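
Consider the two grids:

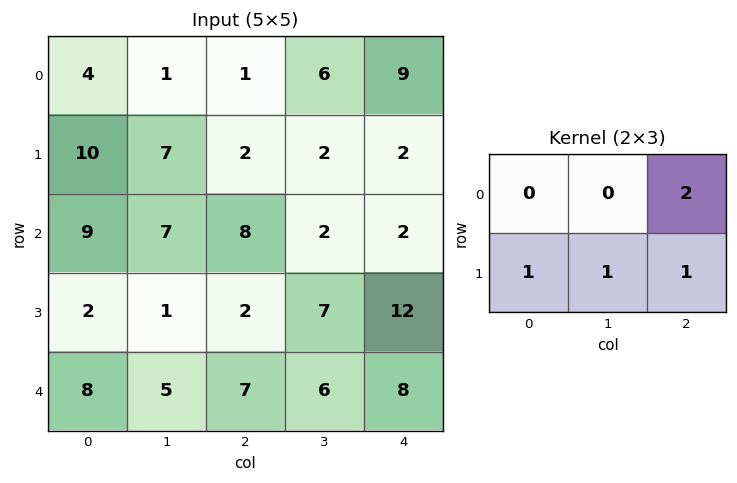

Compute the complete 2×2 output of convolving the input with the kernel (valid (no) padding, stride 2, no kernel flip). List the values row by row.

21 24
21 25

Output[0,0]: The receptive field on the input at this output position is [4 1 1 / 10 7 2]. Elementwise product with the kernel and sum: 1·2 + 10·1 + 7·1 + 2·1.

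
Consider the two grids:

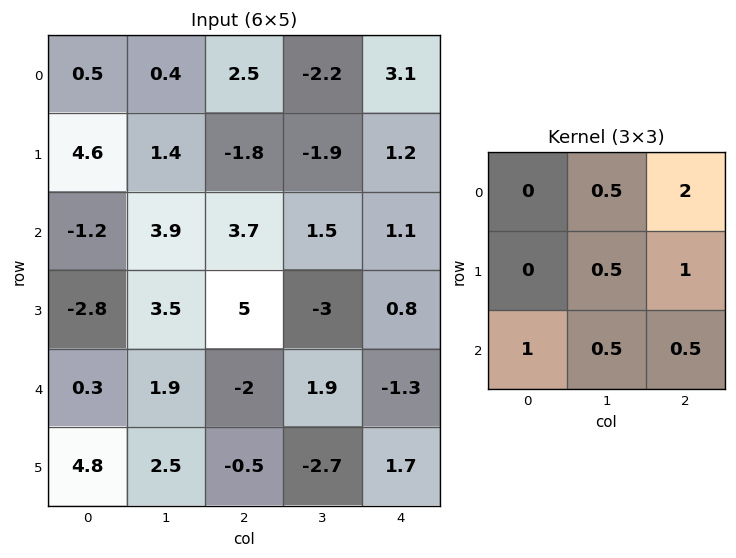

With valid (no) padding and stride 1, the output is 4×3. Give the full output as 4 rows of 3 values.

6.7 0.55 10.35
4.2 3.15 7.2
16.35 6.2 0.55
16.5 -1.7 -1.25

Output[0,0]: The receptive field on the input at this output position is [0.5 0.4 2.5 / 4.6 1.4 -1.8 / -1.2 3.9 3.7]. Elementwise product with the kernel and sum: 0.4·0.5 + 2.5·2 + 1.4·0.5 + -1.8·1 + -1.2·1 + 3.9·0.5 + 3.7·0.5.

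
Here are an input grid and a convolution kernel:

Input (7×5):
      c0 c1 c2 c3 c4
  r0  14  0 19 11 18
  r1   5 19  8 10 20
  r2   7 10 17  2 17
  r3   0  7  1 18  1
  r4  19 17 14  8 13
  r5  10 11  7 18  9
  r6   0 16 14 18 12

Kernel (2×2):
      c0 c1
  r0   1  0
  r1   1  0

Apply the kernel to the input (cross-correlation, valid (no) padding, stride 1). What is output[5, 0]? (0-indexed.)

The receptive field on the input at this output position is [10 11 / 0 16]. Elementwise product with the kernel and sum: 10·1 + 0·1.

10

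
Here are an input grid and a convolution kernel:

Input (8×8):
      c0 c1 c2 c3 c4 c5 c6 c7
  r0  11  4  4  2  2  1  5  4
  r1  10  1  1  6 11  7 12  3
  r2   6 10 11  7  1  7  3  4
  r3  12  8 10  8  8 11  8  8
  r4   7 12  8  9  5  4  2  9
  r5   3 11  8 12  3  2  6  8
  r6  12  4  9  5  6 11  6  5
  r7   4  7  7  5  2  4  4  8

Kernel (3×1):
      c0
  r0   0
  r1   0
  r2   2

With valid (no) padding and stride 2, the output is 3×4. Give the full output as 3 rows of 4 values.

12 22 2 6
14 16 10 4
24 18 12 12

Output[0,0]: The receptive field on the input at this output position is [11 / 10 / 6]. Elementwise product with the kernel and sum: 6·2.
Output[0,1]: The receptive field on the input at this output position is [4 / 1 / 11]. Elementwise product with the kernel and sum: 11·2.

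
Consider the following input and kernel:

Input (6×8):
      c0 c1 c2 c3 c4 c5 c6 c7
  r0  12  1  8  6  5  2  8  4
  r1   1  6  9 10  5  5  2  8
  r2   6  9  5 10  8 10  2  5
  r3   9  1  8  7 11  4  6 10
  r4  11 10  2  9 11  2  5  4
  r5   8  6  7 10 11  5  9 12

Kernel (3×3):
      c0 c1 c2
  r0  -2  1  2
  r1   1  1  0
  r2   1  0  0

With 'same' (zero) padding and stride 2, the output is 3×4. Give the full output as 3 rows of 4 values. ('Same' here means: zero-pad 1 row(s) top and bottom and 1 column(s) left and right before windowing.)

Output[0,0]: The receptive field on the zero-padded input at this output position is [0 0 0 / 0 12 1 / 0 1 6]. Elementwise product with the kernel and sum: 0·-2 + 0·1 + 0·2 + 0·1 + 12·1 + 0·1.

12 15 21 15
19 32 20 24
22 38 35 30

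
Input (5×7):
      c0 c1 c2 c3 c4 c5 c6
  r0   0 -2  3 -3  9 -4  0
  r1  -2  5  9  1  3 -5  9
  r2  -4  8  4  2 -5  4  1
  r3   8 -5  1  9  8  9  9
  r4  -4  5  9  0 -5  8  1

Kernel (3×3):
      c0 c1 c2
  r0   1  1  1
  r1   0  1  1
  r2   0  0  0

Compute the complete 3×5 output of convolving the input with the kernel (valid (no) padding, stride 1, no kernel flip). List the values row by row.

Output[0,0]: The receptive field on the input at this output position is [0 -2 3 / -2 5 9 / -4 8 4]. Elementwise product with the kernel and sum: 0·1 + -2·1 + 3·1 + 5·1 + 9·1.

15 8 13 0 9
24 21 10 -2 12
4 24 18 18 18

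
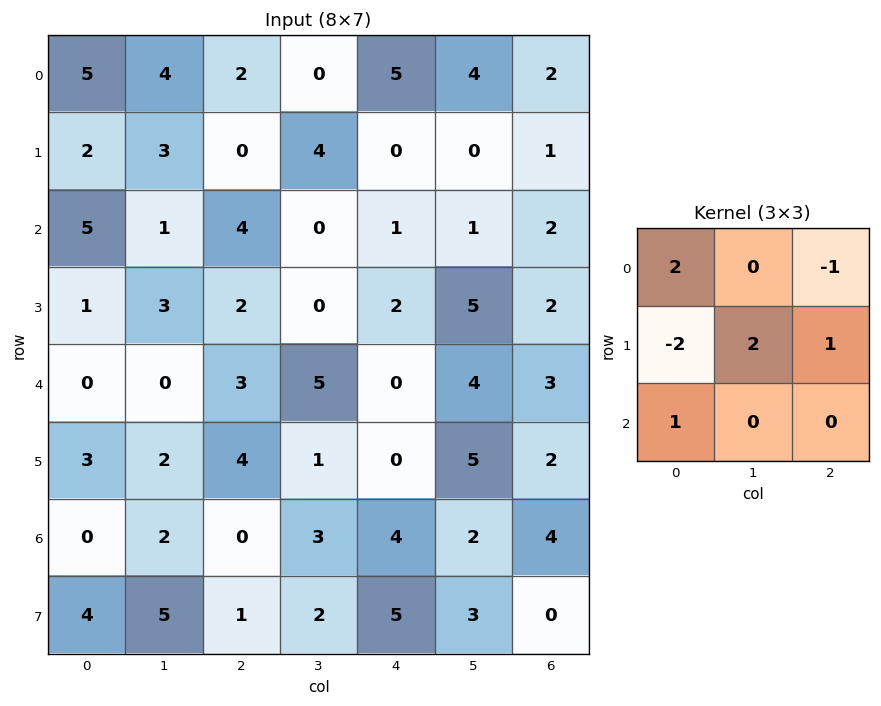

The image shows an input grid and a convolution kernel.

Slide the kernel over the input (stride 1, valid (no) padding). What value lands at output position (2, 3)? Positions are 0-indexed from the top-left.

The receptive field on the input at this output position is [0 1 1 / 0 2 5 / 5 0 4]. Elementwise product with the kernel and sum: 0·2 + 1·-1 + 0·-2 + 2·2 + 5·1 + 5·1.

13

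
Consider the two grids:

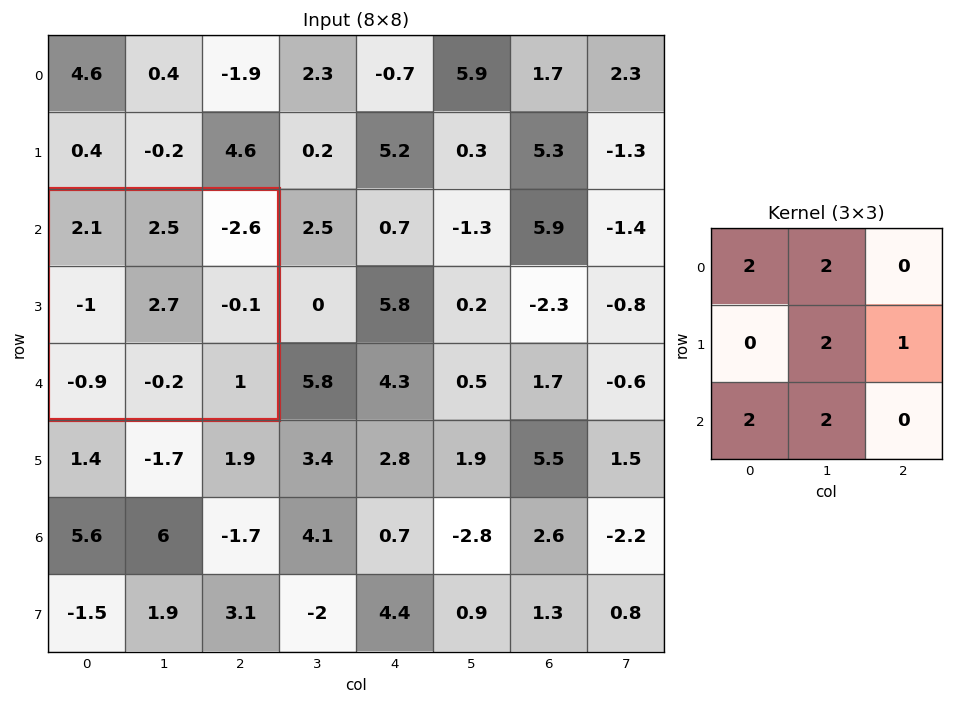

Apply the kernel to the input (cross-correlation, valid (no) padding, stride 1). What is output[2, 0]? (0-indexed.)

The receptive field on the input at this output position is [2.1 2.5 -2.6 / -1 2.7 -0.1 / -0.9 -0.2 1]. Elementwise product with the kernel and sum: 2.1·2 + 2.5·2 + 2.7·2 + -0.1·1 + -0.9·2 + -0.2·2.

12.3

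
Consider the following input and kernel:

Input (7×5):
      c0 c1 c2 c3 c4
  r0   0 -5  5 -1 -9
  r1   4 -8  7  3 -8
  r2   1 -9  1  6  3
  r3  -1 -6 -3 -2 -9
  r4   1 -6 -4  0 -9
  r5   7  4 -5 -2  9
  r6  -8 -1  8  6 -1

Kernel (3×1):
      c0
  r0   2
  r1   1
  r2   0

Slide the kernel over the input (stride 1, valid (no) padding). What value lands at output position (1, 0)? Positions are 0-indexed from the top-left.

9

The receptive field on the input at this output position is [4 / 1 / -1]. Elementwise product with the kernel and sum: 4·2 + 1·1.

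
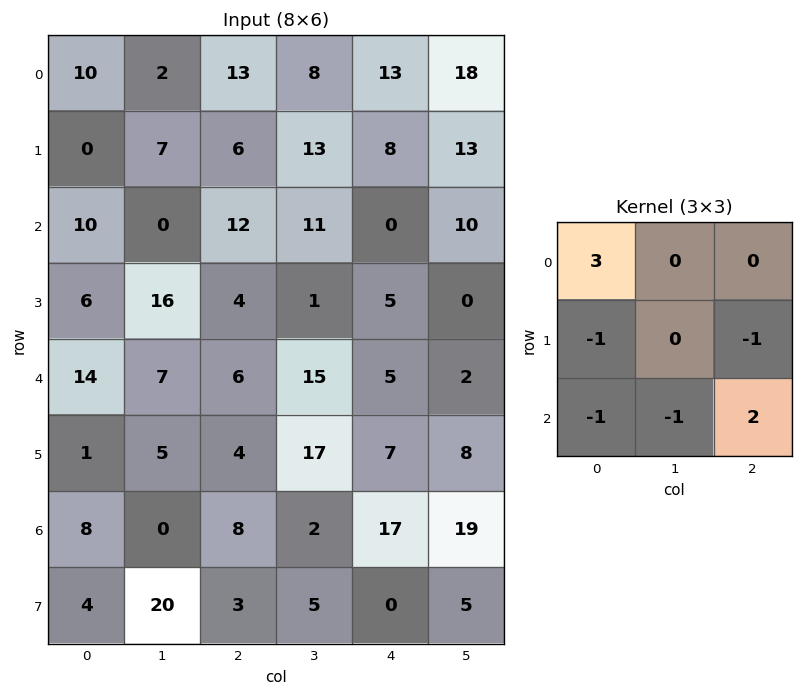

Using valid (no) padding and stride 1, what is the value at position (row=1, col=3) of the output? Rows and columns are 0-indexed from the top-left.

The receptive field on the input at this output position is [13 8 13 / 11 0 10 / 1 5 0]. Elementwise product with the kernel and sum: 13·3 + 11·-1 + 10·-1 + 1·-1 + 5·-1 + 0·2.

12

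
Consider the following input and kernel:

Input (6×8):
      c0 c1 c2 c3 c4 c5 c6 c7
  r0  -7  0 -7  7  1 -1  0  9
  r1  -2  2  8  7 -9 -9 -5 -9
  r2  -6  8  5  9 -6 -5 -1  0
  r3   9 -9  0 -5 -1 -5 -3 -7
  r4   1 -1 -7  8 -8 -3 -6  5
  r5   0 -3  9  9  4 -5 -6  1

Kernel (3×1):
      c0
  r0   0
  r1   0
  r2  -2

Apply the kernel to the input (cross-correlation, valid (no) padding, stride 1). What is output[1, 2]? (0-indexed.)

0

The receptive field on the input at this output position is [8 / 5 / 0]. Elementwise product with the kernel and sum: 0·-2.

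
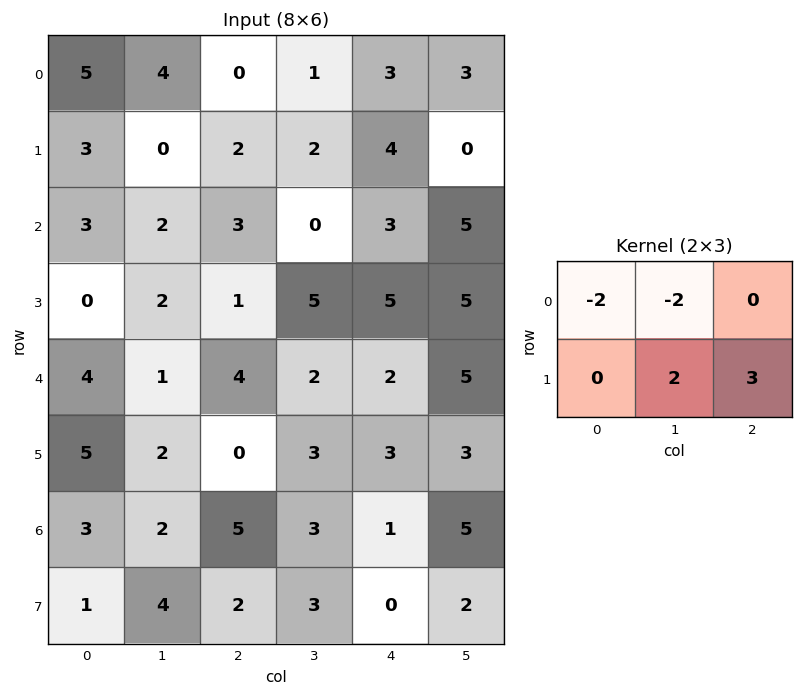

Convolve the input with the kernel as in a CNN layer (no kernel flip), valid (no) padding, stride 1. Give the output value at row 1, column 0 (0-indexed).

7

The receptive field on the input at this output position is [3 0 2 / 3 2 3]. Elementwise product with the kernel and sum: 3·-2 + 0·-2 + 2·2 + 3·3.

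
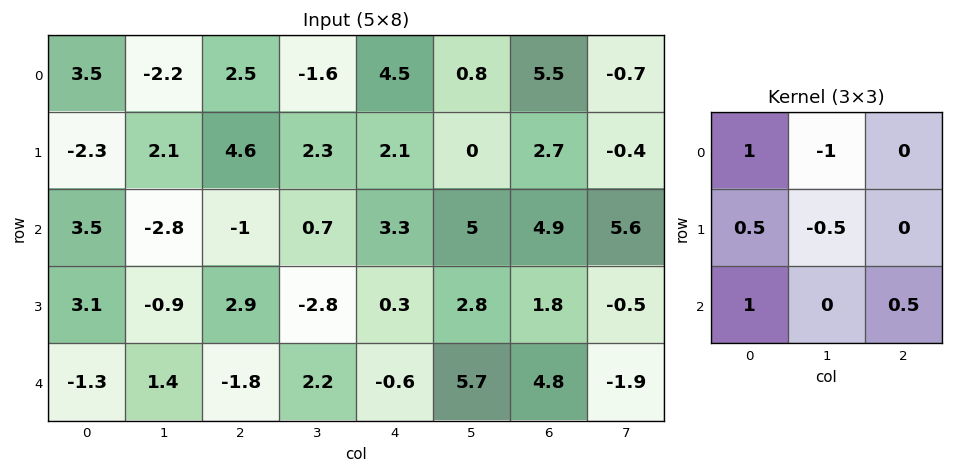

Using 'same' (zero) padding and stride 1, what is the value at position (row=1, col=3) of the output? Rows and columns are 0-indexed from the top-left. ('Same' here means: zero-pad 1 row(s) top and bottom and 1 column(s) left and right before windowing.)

5.9

The receptive field on the zero-padded input at this output position is [2.5 -1.6 4.5 / 4.6 2.3 2.1 / -1 0.7 3.3]. Elementwise product with the kernel and sum: 2.5·1 + -1.6·-1 + 4.6·0.5 + 2.3·-0.5 + -1·1 + 3.3·0.5.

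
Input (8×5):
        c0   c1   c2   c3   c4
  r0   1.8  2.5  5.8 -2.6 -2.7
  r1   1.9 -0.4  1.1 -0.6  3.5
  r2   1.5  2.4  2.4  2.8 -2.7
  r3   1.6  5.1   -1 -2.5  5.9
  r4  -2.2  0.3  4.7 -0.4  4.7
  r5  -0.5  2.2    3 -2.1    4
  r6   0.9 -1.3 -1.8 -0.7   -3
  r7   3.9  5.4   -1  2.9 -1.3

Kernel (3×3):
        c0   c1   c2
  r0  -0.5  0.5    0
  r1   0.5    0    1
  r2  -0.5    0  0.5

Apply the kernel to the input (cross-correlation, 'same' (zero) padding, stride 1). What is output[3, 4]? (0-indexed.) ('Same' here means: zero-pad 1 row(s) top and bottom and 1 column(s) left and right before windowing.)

-3.8

The receptive field on the zero-padded input at this output position is [2.8 -2.7 0 / -2.5 5.9 0 / -0.4 4.7 0]. Elementwise product with the kernel and sum: 2.8·-0.5 + -2.7·0.5 + -2.5·0.5 + 0·1 + -0.4·-0.5 + 0·0.5.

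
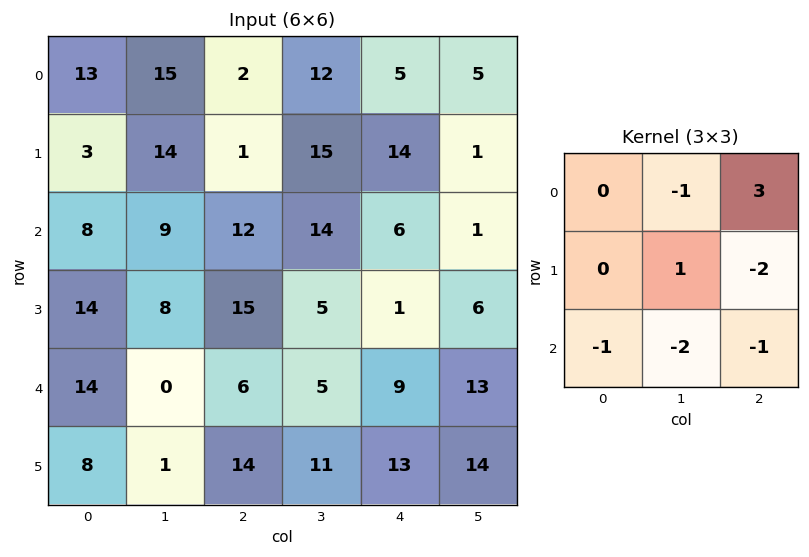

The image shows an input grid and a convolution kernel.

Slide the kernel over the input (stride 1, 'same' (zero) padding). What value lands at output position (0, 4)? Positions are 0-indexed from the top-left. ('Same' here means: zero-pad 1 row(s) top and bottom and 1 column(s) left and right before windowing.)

-49

The receptive field on the zero-padded input at this output position is [0 0 0 / 12 5 5 / 15 14 1]. Elementwise product with the kernel and sum: 0·-1 + 0·3 + 5·1 + 5·-2 + 15·-1 + 14·-2 + 1·-1.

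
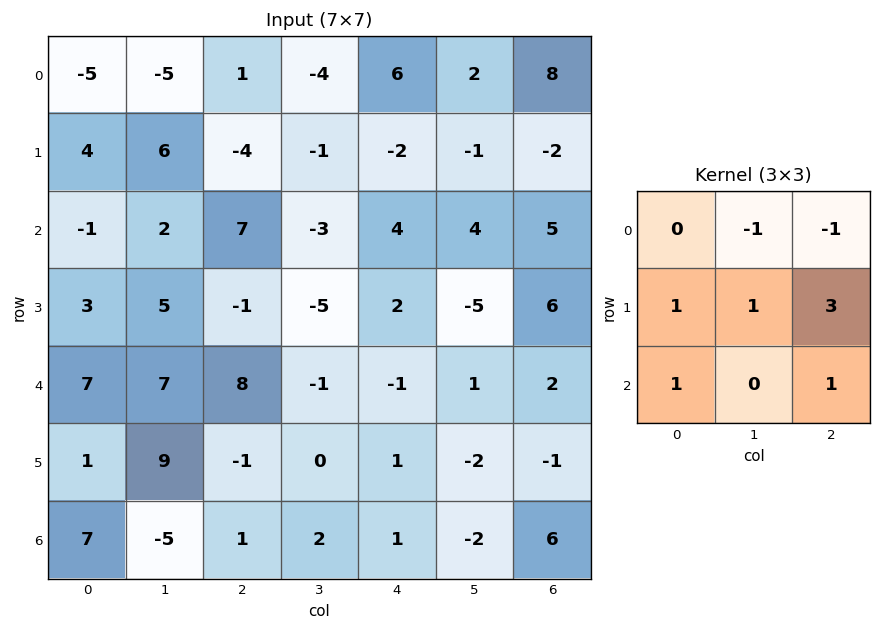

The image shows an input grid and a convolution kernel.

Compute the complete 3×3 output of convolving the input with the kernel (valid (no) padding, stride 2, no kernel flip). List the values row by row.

Output[0,0]: The receptive field on the input at this output position is [-5 -5 1 / 4 6 -4 / -1 2 7]. Elementwise product with the kernel and sum: -5·-1 + 1·-1 + 4·1 + 6·1 + -4·3 + -1·1 + 7·1.
Output[0,1]: The receptive field on the input at this output position is [1 -4 6 / -4 -1 -2 / 7 -3 4]. Elementwise product with the kernel and sum: -4·-1 + 6·-1 + -4·1 + -1·1 + -2·3 + 7·1 + 4·1.

8 -2 -10
11 6 7
0 6 0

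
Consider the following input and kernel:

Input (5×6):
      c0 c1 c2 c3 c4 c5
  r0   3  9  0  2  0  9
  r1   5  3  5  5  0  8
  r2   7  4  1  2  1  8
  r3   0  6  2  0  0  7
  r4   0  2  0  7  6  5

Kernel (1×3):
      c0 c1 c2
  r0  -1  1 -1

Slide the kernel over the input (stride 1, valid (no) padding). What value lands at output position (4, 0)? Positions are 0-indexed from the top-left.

2

The receptive field on the input at this output position is [0 2 0]. Elementwise product with the kernel and sum: 0·-1 + 2·1 + 0·-1.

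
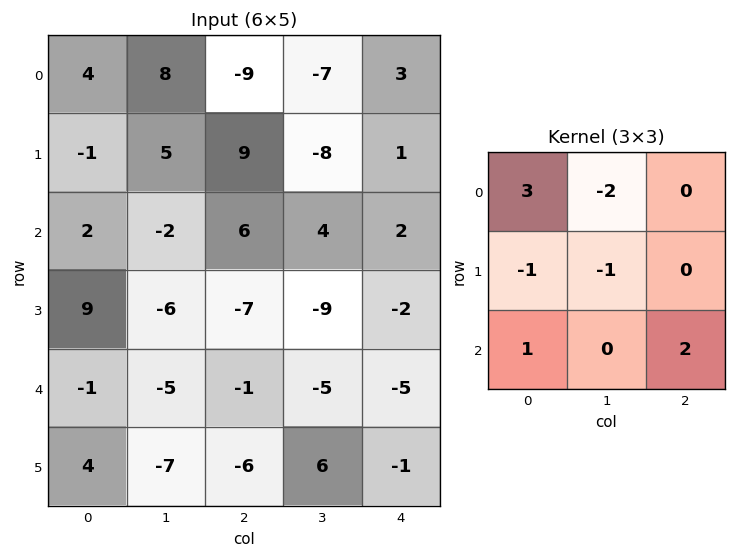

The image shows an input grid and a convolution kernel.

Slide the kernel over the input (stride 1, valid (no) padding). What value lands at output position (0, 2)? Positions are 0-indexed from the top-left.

The receptive field on the input at this output position is [-9 -7 3 / 9 -8 1 / 6 4 2]. Elementwise product with the kernel and sum: -9·3 + -7·-2 + 9·-1 + -8·-1 + 6·1 + 2·2.

-4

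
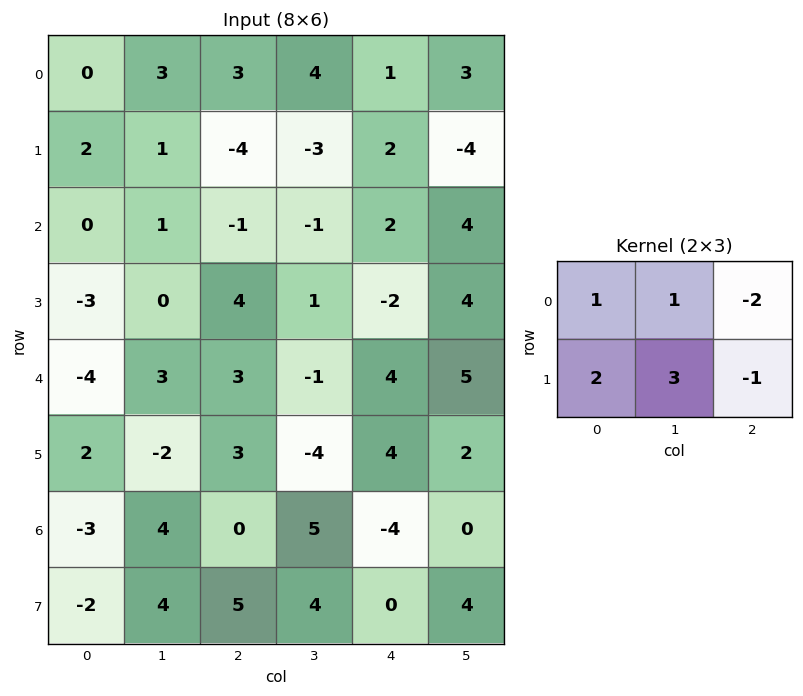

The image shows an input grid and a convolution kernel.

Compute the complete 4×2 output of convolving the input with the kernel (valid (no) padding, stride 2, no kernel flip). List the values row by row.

Output[0,0]: The receptive field on the input at this output position is [0 3 3 / 2 1 -4]. Elementwise product with the kernel and sum: 0·1 + 3·1 + 3·-2 + 2·2 + 1·3 + -4·-1.
Output[0,1]: The receptive field on the input at this output position is [3 4 1 / -4 -3 2]. Elementwise product with the kernel and sum: 3·1 + 4·1 + 1·-2 + -4·2 + -3·3 + 2·-1.

8 -14
-7 7
-12 -16
4 35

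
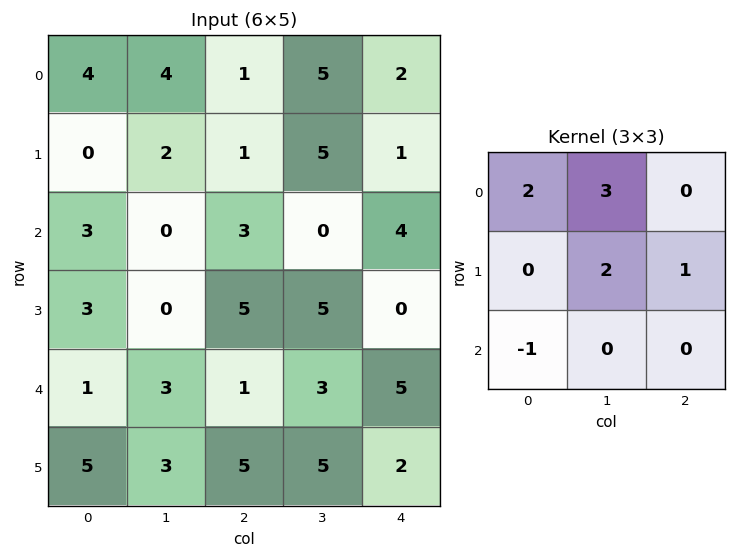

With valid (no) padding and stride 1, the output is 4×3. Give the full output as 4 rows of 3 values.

22 18 25
6 13 16
10 21 15
8 17 31

Output[0,0]: The receptive field on the input at this output position is [4 4 1 / 0 2 1 / 3 0 3]. Elementwise product with the kernel and sum: 4·2 + 4·3 + 2·2 + 1·1 + 3·-1.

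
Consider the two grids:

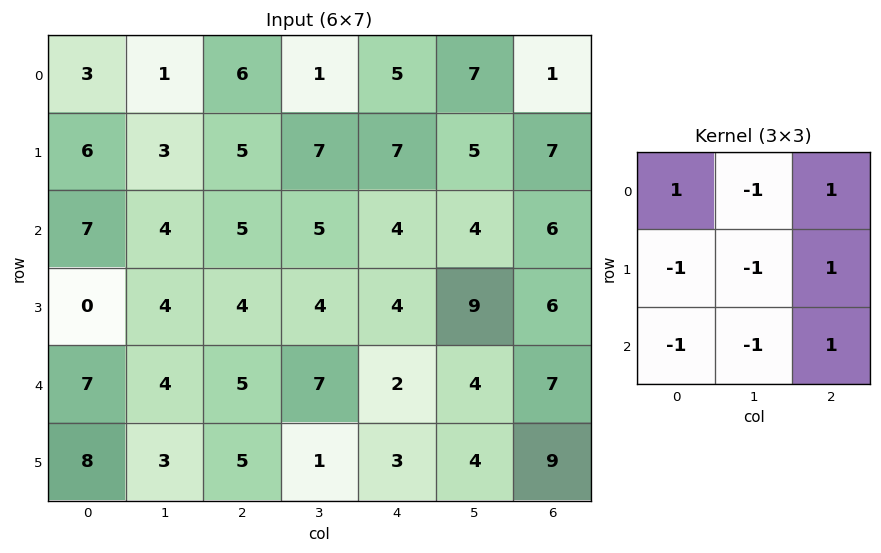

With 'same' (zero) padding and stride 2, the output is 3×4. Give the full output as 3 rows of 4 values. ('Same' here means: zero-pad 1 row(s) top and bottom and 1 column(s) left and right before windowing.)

-5 -7 -8 -20
-2 -3 1 -27
-4 -5 4 -21

Output[0,0]: The receptive field on the zero-padded input at this output position is [0 0 0 / 0 3 1 / 0 6 3]. Elementwise product with the kernel and sum: 0·1 + 0·-1 + 0·1 + 0·-1 + 3·-1 + 1·1 + 0·-1 + 6·-1 + 3·1.
Output[0,1]: The receptive field on the zero-padded input at this output position is [0 0 0 / 1 6 1 / 3 5 7]. Elementwise product with the kernel and sum: 0·1 + 0·-1 + 0·1 + 1·-1 + 6·-1 + 1·1 + 3·-1 + 5·-1 + 7·1.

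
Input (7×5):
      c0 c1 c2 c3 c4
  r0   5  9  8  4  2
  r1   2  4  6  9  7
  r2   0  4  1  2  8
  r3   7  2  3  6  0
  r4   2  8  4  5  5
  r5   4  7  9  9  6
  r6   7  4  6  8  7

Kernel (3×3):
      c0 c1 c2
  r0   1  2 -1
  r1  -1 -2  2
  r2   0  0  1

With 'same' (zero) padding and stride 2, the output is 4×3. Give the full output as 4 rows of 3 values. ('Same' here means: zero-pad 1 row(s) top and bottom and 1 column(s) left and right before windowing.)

Output[0,0]: The receptive field on the zero-padded input at this output position is [0 0 0 / 0 5 9 / 0 2 4]. Elementwise product with the kernel and sum: 0·1 + 0·2 + 0·-1 + 0·-1 + 5·-2 + 9·2 + 4·1.

12 -8 -8
10 11 5
31 5 -9
-5 16 -1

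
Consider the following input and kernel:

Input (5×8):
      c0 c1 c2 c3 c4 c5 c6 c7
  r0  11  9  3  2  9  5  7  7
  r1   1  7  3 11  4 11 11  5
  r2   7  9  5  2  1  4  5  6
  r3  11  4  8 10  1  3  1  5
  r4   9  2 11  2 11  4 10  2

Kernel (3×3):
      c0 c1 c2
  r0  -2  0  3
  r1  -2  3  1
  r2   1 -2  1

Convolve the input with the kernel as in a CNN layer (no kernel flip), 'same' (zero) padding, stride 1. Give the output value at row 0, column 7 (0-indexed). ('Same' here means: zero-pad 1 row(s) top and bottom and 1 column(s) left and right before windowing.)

The receptive field on the zero-padded input at this output position is [0 0 0 / 7 7 0 / 11 5 0]. Elementwise product with the kernel and sum: 0·-2 + 0·3 + 7·-2 + 7·3 + 0·1 + 11·1 + 5·-2 + 0·1.

8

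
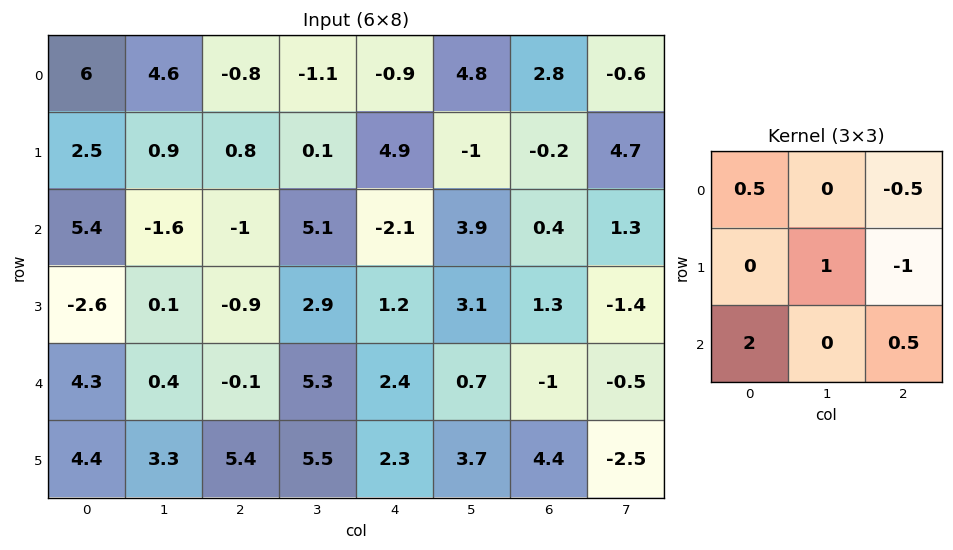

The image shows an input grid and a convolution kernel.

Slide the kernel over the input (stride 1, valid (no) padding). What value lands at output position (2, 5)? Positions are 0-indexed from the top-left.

The receptive field on the input at this output position is [3.9 0.4 1.3 / 3.1 1.3 -1.4 / 0.7 -1 -0.5]. Elementwise product with the kernel and sum: 3.9·0.5 + 1.3·-0.5 + 1.3·1 + -1.4·-1 + 0.7·2 + -0.5·0.5.

5.15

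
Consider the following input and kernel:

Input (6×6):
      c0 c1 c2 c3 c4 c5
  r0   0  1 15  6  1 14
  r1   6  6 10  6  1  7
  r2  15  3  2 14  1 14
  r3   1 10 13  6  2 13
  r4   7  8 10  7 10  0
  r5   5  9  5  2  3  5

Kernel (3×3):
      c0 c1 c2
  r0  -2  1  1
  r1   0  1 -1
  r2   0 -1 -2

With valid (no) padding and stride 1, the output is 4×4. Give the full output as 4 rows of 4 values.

Output[0,0]: The receptive field on the input at this output position is [0 1 15 / 6 6 10 / 15 3 2]. Elementwise product with the kernel and sum: 0·-2 + 1·1 + 15·1 + 6·1 + 10·-1 + 3·-1 + 2·-2.
Output[0,1]: The receptive field on the input at this output position is [1 15 6 / 6 10 6 / 3 2 14]. Elementwise product with the kernel and sum: 1·-2 + 15·1 + 6·1 + 10·1 + 6·-1 + 2·-1 + 14·-2.

5 -7 -34 -32
-31 -33 -10 -45
-56 -7 -12 -34
0 -7 -29 0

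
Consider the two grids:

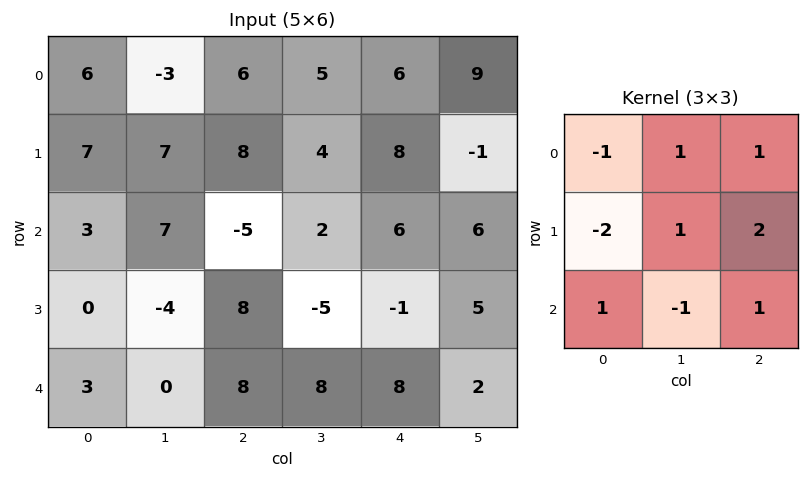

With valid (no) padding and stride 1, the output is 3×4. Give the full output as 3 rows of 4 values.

-3 30 8 10
11 -27 40 18
22 -4 -2 31

Output[0,0]: The receptive field on the input at this output position is [6 -3 6 / 7 7 8 / 3 7 -5]. Elementwise product with the kernel and sum: 6·-1 + -3·1 + 6·1 + 7·-2 + 7·1 + 8·2 + 3·1 + 7·-1 + -5·1.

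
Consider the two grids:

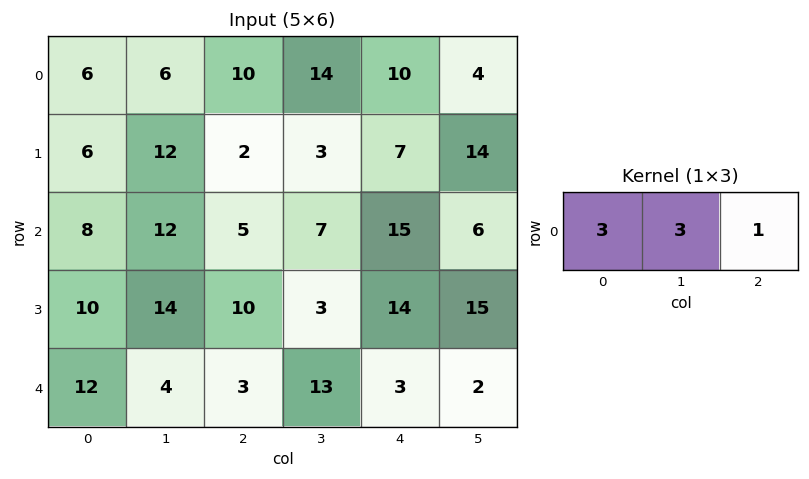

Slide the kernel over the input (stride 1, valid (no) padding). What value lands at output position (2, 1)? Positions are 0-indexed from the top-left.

58

The receptive field on the input at this output position is [12 5 7]. Elementwise product with the kernel and sum: 12·3 + 5·3 + 7·1.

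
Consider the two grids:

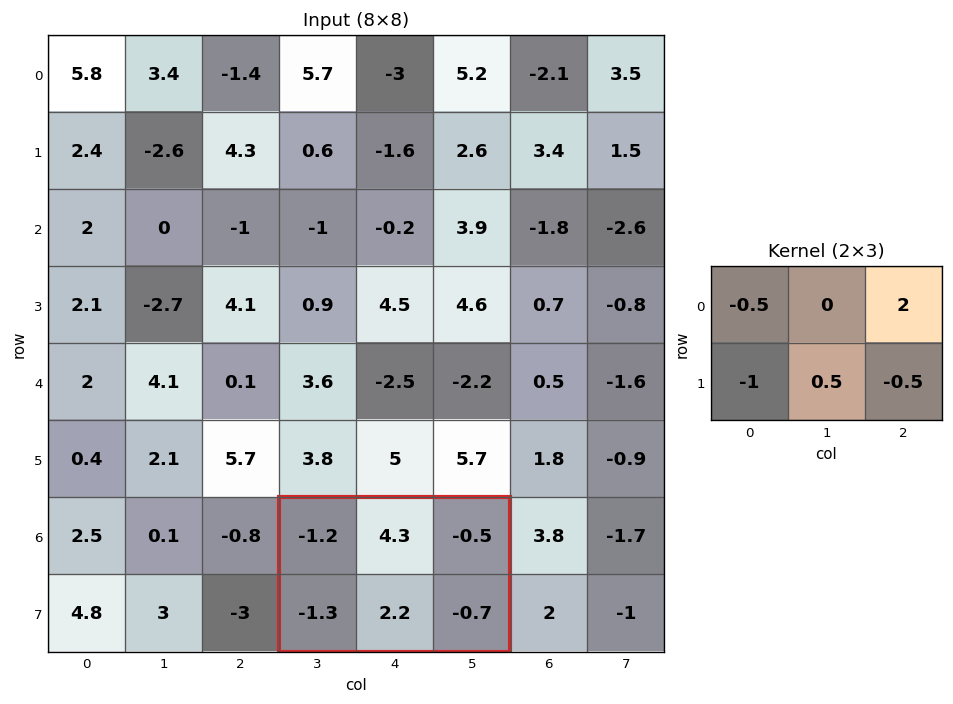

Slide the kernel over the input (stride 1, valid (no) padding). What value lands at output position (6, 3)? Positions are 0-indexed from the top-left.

The receptive field on the input at this output position is [-1.2 4.3 -0.5 / -1.3 2.2 -0.7]. Elementwise product with the kernel and sum: -1.2·-0.5 + -0.5·2 + -1.3·-1 + 2.2·0.5 + -0.7·-0.5.

2.35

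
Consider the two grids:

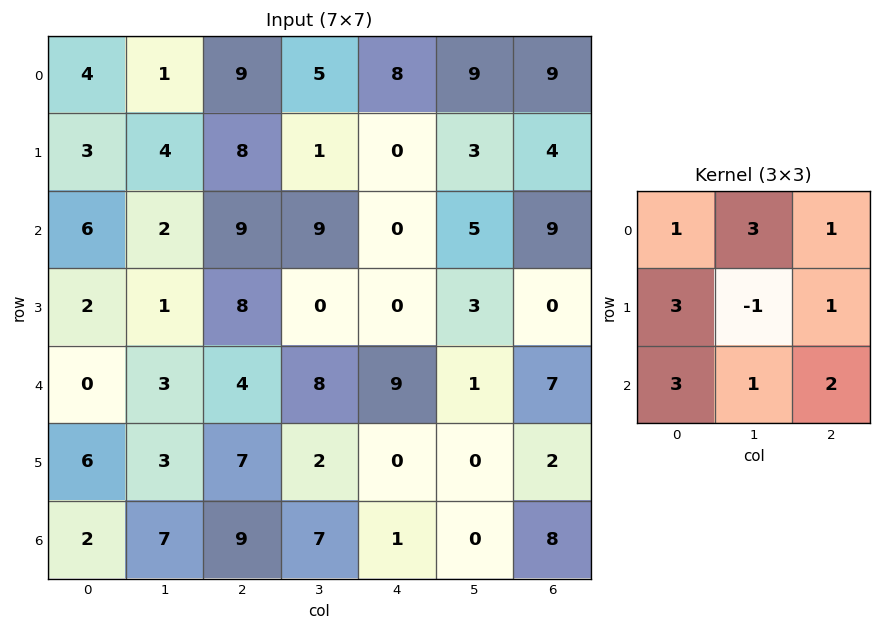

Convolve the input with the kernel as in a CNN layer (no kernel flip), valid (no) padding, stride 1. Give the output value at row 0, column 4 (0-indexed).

68

The receptive field on the input at this output position is [8 9 9 / 0 3 4 / 0 5 9]. Elementwise product with the kernel and sum: 8·1 + 9·3 + 9·1 + 0·3 + 3·-1 + 4·1 + 0·3 + 5·1 + 9·2.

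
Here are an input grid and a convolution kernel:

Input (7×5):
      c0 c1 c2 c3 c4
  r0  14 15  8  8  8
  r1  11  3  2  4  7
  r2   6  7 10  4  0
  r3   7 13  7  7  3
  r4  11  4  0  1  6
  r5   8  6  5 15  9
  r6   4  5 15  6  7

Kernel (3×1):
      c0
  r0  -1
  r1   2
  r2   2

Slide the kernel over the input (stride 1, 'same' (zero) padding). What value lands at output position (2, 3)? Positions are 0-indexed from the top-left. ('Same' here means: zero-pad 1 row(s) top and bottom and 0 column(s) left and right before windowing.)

The receptive field on the zero-padded input at this output position is [4 / 4 / 7]. Elementwise product with the kernel and sum: 4·-1 + 4·2 + 7·2.

18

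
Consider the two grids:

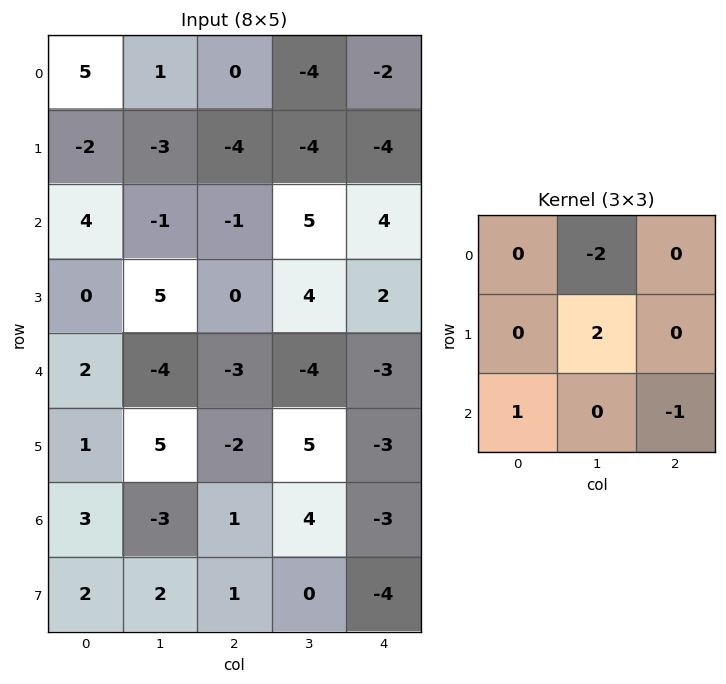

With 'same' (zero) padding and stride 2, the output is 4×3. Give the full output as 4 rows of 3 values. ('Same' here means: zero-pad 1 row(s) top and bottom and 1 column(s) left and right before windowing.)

13 1 -8
7 7 20
-1 -6 -5
2 8 0

Output[0,0]: The receptive field on the zero-padded input at this output position is [0 0 0 / 0 5 1 / 0 -2 -3]. Elementwise product with the kernel and sum: 0·-2 + 5·2 + 0·1 + -3·-1.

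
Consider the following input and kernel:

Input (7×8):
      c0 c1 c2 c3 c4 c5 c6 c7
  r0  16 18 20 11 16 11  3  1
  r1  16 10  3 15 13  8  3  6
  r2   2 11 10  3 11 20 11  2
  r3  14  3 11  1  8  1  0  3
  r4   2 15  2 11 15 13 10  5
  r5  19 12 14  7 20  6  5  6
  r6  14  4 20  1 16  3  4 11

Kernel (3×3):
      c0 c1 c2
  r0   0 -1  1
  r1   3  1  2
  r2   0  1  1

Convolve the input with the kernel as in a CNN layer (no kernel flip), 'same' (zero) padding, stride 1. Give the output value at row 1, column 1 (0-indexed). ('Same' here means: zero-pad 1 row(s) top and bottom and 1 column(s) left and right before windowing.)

87

The receptive field on the zero-padded input at this output position is [16 18 20 / 16 10 3 / 2 11 10]. Elementwise product with the kernel and sum: 18·-1 + 20·1 + 16·3 + 10·1 + 3·2 + 11·1 + 10·1.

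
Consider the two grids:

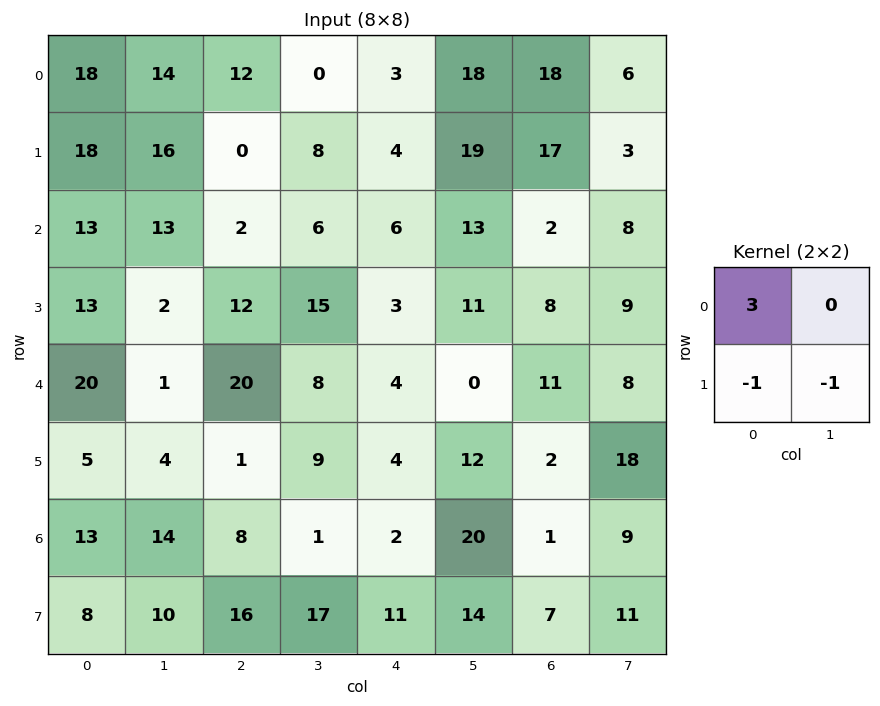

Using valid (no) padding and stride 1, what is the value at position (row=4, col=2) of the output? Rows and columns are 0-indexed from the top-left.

The receptive field on the input at this output position is [20 8 / 1 9]. Elementwise product with the kernel and sum: 20·3 + 1·-1 + 9·-1.

50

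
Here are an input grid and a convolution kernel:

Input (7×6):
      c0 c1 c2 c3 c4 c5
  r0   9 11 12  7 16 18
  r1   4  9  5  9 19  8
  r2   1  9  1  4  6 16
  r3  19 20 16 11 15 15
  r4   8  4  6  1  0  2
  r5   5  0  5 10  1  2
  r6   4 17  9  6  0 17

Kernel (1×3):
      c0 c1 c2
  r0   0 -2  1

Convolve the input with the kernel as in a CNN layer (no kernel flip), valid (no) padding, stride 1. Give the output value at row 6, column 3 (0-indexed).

17

The receptive field on the input at this output position is [6 0 17]. Elementwise product with the kernel and sum: 0·-2 + 17·1.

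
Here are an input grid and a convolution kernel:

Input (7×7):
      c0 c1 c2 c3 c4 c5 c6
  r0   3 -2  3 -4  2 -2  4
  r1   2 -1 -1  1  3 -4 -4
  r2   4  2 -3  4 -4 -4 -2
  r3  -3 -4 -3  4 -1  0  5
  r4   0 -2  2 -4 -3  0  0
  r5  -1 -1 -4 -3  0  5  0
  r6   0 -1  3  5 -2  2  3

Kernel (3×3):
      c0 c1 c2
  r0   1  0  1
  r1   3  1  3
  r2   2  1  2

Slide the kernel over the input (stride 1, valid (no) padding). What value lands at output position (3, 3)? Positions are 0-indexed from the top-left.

-7

The receptive field on the input at this output position is [4 -1 0 / -4 -3 0 / -3 0 5]. Elementwise product with the kernel and sum: 4·1 + 0·1 + -4·3 + -3·1 + 0·3 + -3·2 + 0·1 + 5·2.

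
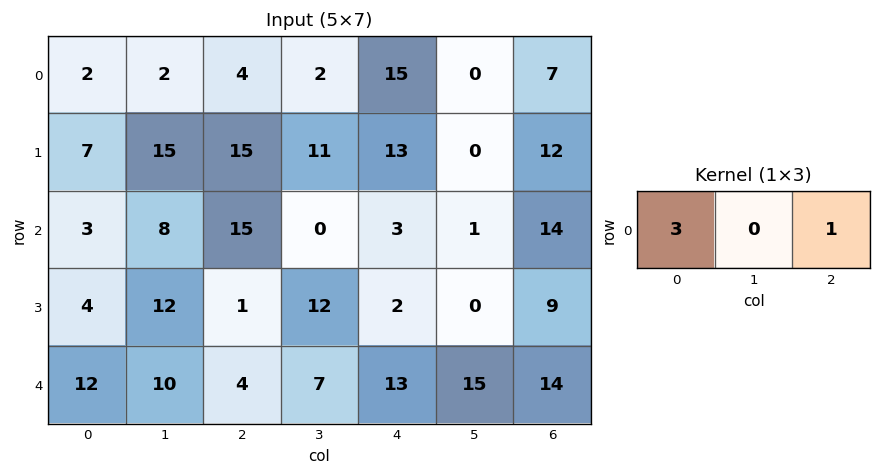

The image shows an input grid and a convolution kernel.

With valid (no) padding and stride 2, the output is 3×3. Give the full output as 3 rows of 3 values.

Output[0,0]: The receptive field on the input at this output position is [2 2 4]. Elementwise product with the kernel and sum: 2·3 + 4·1.

10 27 52
24 48 23
40 25 53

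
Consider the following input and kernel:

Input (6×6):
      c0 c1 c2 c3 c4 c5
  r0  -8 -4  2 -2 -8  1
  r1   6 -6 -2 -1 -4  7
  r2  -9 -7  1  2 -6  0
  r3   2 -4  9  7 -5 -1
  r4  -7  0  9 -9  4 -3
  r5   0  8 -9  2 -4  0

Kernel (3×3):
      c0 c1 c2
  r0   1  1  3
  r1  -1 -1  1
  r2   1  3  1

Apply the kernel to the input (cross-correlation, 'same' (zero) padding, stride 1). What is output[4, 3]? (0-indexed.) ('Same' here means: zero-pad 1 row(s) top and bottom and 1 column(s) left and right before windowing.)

-2

The receptive field on the zero-padded input at this output position is [9 7 -5 / 9 -9 4 / -9 2 -4]. Elementwise product with the kernel and sum: 9·1 + 7·1 + -5·3 + 9·-1 + -9·-1 + 4·1 + -9·1 + 2·3 + -4·1.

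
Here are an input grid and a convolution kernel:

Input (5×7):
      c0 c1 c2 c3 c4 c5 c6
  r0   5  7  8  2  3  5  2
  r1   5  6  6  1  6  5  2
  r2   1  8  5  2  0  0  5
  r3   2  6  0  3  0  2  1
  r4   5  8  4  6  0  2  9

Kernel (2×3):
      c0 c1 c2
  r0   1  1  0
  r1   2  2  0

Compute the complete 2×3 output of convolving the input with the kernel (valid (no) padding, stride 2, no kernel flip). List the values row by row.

34 24 30
25 13 4

Output[0,0]: The receptive field on the input at this output position is [5 7 8 / 5 6 6]. Elementwise product with the kernel and sum: 5·1 + 7·1 + 5·2 + 6·2.
Output[0,1]: The receptive field on the input at this output position is [8 2 3 / 6 1 6]. Elementwise product with the kernel and sum: 8·1 + 2·1 + 6·2 + 1·2.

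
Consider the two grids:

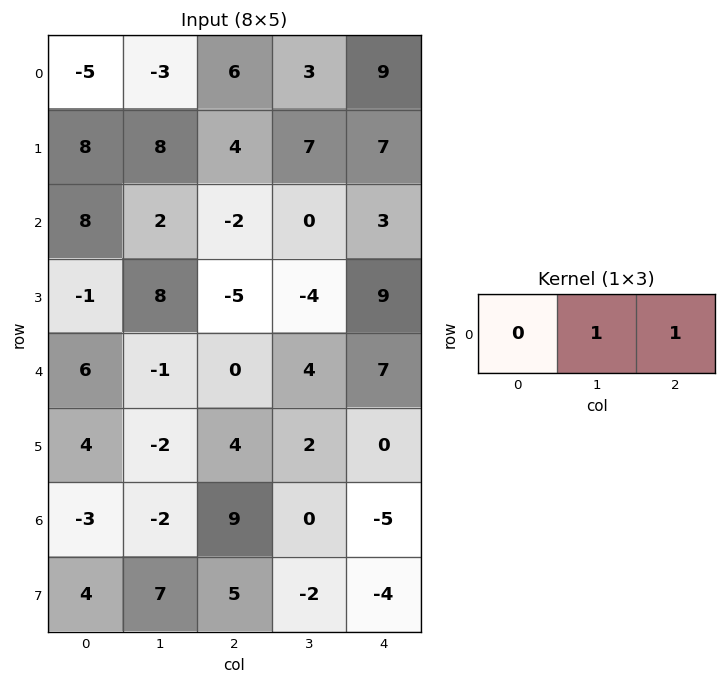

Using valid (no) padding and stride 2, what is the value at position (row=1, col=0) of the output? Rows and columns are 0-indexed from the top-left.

The receptive field on the input at this output position is [8 2 -2]. Elementwise product with the kernel and sum: 2·1 + -2·1.

0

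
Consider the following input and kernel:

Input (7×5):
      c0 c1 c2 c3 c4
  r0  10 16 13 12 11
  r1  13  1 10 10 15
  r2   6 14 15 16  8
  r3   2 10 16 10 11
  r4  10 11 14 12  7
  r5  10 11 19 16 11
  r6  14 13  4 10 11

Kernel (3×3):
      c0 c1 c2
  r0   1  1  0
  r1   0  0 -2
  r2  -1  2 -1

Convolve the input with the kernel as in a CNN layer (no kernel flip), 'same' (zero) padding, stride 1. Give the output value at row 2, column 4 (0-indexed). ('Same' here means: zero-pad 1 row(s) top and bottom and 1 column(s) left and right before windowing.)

37

The receptive field on the zero-padded input at this output position is [10 15 0 / 16 8 0 / 10 11 0]. Elementwise product with the kernel and sum: 10·1 + 15·1 + 0·-2 + 10·-1 + 11·2 + 0·-1.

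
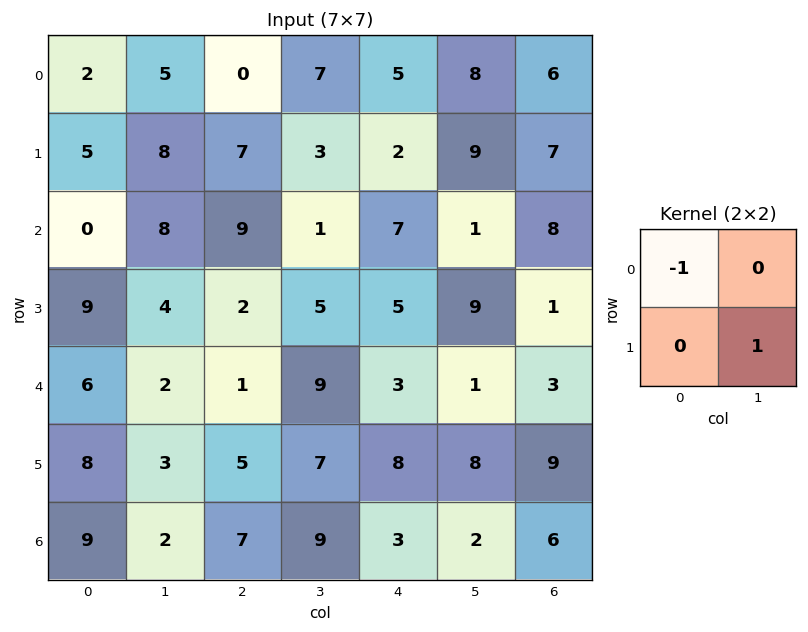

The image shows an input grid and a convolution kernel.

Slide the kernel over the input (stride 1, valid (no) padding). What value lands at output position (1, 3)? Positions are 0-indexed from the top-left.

The receptive field on the input at this output position is [3 2 / 1 7]. Elementwise product with the kernel and sum: 3·-1 + 7·1.

4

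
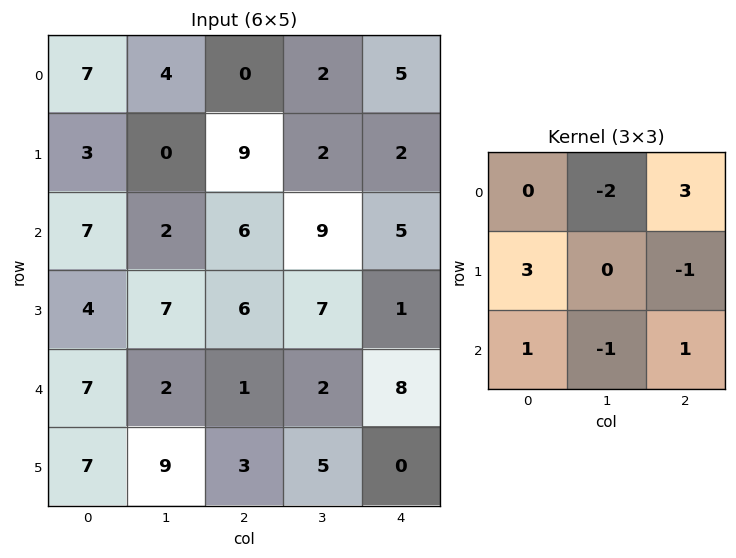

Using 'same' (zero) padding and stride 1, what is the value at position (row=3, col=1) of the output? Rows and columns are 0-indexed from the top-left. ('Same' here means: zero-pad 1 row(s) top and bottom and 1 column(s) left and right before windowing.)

26

The receptive field on the zero-padded input at this output position is [7 2 6 / 4 7 6 / 7 2 1]. Elementwise product with the kernel and sum: 2·-2 + 6·3 + 4·3 + 6·-1 + 7·1 + 2·-1 + 1·1.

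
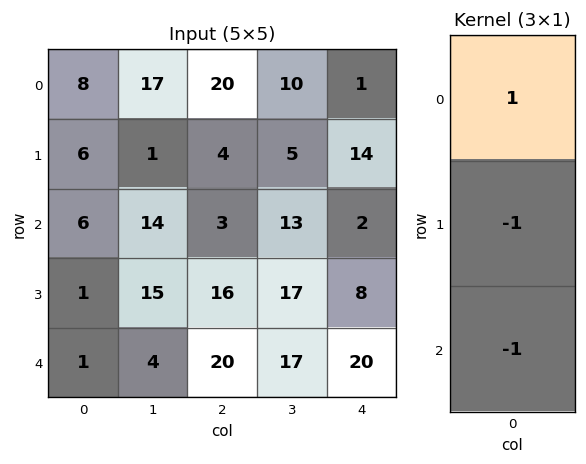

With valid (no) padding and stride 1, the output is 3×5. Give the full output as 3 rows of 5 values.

-4 2 13 -8 -15
-1 -28 -15 -25 4
4 -5 -33 -21 -26

Output[0,0]: The receptive field on the input at this output position is [8 / 6 / 6]. Elementwise product with the kernel and sum: 8·1 + 6·-1 + 6·-1.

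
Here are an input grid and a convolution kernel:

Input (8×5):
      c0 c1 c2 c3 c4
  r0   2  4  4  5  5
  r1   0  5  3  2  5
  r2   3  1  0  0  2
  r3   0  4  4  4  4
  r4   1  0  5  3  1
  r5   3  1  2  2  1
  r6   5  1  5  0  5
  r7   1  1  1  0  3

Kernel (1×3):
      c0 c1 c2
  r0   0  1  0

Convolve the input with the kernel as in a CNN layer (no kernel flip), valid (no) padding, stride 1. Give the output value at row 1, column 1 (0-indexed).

The receptive field on the input at this output position is [5 3 2]. Elementwise product with the kernel and sum: 3·1.

3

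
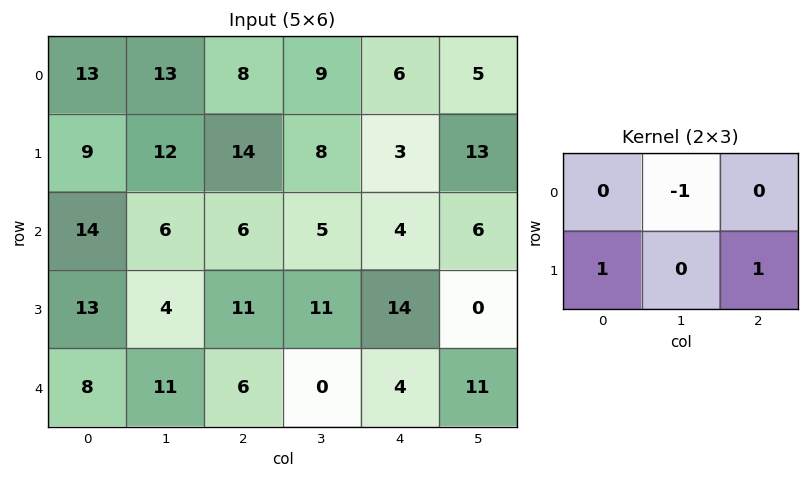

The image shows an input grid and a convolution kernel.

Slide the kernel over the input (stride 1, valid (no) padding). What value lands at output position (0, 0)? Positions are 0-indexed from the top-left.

10

The receptive field on the input at this output position is [13 13 8 / 9 12 14]. Elementwise product with the kernel and sum: 13·-1 + 9·1 + 14·1.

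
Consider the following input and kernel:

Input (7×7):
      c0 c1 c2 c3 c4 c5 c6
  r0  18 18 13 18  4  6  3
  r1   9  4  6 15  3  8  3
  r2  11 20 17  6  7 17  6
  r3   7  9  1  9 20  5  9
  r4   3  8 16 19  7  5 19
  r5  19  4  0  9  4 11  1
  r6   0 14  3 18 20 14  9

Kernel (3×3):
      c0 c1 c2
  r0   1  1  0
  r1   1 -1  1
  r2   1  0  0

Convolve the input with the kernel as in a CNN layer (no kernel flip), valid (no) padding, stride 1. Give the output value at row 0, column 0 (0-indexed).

The receptive field on the input at this output position is [18 18 13 / 9 4 6 / 11 20 17]. Elementwise product with the kernel and sum: 18·1 + 18·1 + 9·1 + 4·-1 + 6·1 + 11·1.

58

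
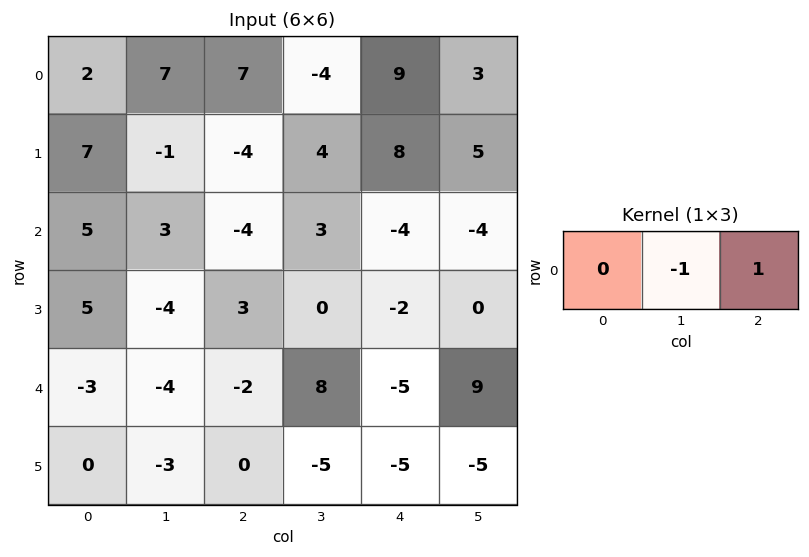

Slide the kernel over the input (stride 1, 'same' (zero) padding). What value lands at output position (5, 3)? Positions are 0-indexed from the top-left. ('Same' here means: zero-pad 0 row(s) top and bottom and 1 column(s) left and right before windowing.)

0

The receptive field on the zero-padded input at this output position is [0 -5 -5]. Elementwise product with the kernel and sum: -5·-1 + -5·1.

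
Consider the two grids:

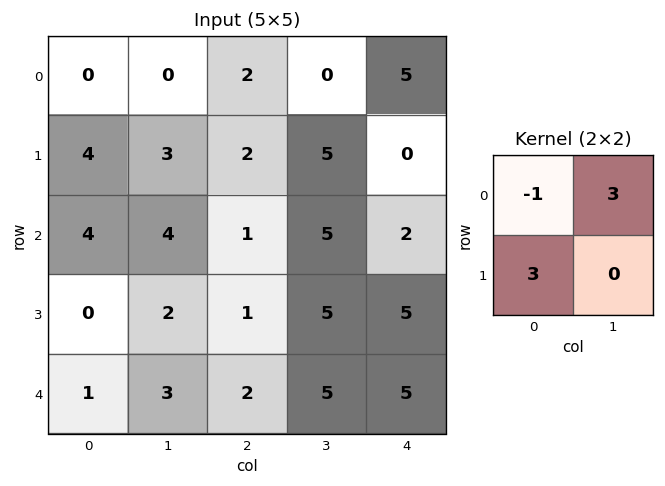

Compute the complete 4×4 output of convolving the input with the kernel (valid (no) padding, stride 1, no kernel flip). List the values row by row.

Output[0,0]: The receptive field on the input at this output position is [0 0 / 4 3]. Elementwise product with the kernel and sum: 0·-1 + 0·3 + 4·3.
Output[0,1]: The receptive field on the input at this output position is [0 2 / 3 2]. Elementwise product with the kernel and sum: 0·-1 + 2·3 + 3·3.

12 15 4 30
17 15 16 10
8 5 17 16
9 10 20 25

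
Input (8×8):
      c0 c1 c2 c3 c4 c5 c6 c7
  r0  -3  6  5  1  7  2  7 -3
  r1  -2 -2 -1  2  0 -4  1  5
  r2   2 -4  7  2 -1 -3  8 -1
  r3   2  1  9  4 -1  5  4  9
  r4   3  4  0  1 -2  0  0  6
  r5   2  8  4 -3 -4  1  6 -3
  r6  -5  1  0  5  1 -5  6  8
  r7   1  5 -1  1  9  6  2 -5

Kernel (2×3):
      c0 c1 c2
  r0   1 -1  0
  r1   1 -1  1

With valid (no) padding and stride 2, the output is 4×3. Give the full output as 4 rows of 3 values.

-10 1 10
16 9 0
-3 2 -1
-11 2 11

Output[0,0]: The receptive field on the input at this output position is [-3 6 5 / -2 -2 -1]. Elementwise product with the kernel and sum: -3·1 + 6·-1 + -2·1 + -2·-1 + -1·1.
Output[0,1]: The receptive field on the input at this output position is [5 1 7 / -1 2 0]. Elementwise product with the kernel and sum: 5·1 + 1·-1 + -1·1 + 2·-1 + 0·1.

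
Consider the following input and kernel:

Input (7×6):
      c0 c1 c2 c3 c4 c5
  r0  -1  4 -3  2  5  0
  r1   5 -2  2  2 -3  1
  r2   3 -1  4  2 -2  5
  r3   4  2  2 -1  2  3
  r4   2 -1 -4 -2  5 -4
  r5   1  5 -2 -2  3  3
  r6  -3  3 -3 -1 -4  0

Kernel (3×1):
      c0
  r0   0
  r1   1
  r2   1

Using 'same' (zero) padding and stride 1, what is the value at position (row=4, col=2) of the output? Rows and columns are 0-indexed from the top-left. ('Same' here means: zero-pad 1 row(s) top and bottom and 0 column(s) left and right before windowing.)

-6

The receptive field on the zero-padded input at this output position is [2 / -4 / -2]. Elementwise product with the kernel and sum: -4·1 + -2·1.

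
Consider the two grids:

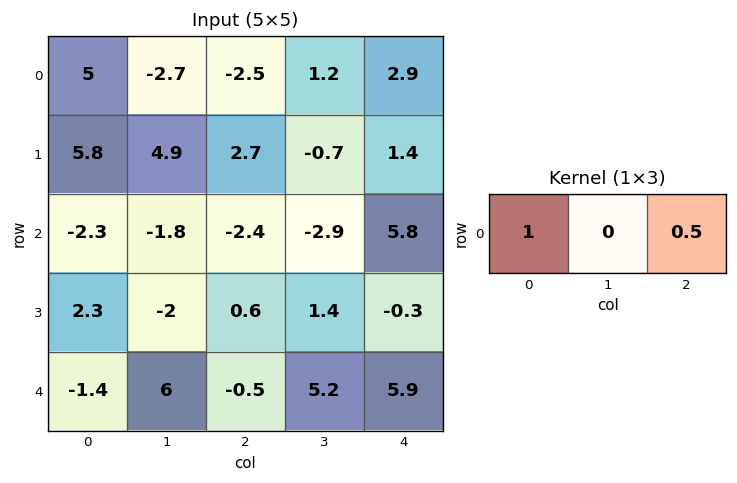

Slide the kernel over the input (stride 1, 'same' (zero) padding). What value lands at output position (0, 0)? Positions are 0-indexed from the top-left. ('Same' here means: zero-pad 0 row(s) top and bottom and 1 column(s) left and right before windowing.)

-1.35

The receptive field on the zero-padded input at this output position is [0 5 -2.7]. Elementwise product with the kernel and sum: 0·1 + -2.7·0.5.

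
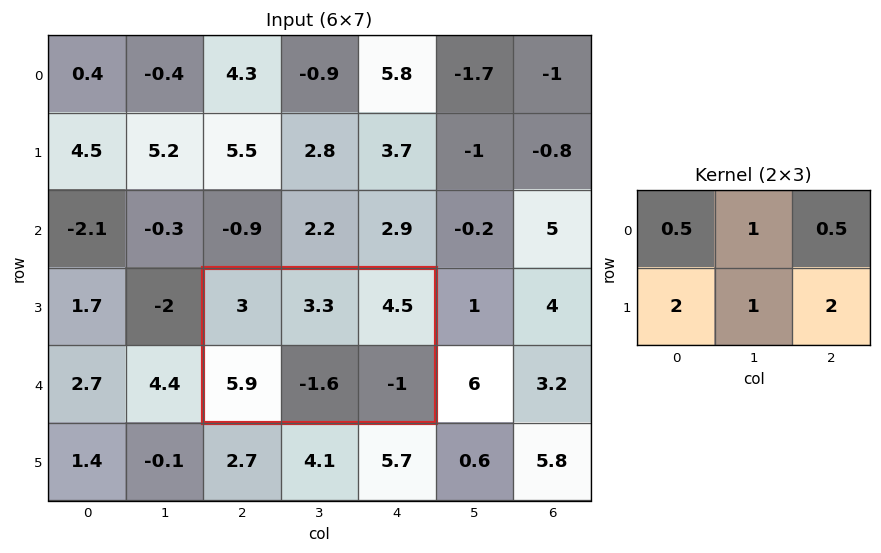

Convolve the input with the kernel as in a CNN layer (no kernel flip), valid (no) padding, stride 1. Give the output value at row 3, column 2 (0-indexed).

15.25

The receptive field on the input at this output position is [3 3.3 4.5 / 5.9 -1.6 -1]. Elementwise product with the kernel and sum: 3·0.5 + 3.3·1 + 4.5·0.5 + 5.9·2 + -1.6·1 + -1·2.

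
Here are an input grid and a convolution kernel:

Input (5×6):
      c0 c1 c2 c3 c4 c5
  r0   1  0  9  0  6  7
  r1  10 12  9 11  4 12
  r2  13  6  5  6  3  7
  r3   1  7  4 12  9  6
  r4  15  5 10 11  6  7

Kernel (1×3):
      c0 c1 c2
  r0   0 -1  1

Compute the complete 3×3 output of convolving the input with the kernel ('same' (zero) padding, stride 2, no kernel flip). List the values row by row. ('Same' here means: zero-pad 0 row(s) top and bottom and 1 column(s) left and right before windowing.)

Output[0,0]: The receptive field on the zero-padded input at this output position is [0 1 0]. Elementwise product with the kernel and sum: 1·-1 + 0·1.
Output[0,1]: The receptive field on the zero-padded input at this output position is [0 9 0]. Elementwise product with the kernel and sum: 9·-1 + 0·1.

-1 -9 1
-7 1 4
-10 1 1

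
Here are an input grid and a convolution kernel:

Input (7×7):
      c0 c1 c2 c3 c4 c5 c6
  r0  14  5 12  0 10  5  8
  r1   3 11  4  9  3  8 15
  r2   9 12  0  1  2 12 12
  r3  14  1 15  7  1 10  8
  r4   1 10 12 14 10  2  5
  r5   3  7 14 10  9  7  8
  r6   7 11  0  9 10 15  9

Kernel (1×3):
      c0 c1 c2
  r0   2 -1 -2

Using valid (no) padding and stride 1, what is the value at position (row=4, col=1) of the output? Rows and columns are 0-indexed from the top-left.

-20

The receptive field on the input at this output position is [10 12 14]. Elementwise product with the kernel and sum: 10·2 + 12·-1 + 14·-2.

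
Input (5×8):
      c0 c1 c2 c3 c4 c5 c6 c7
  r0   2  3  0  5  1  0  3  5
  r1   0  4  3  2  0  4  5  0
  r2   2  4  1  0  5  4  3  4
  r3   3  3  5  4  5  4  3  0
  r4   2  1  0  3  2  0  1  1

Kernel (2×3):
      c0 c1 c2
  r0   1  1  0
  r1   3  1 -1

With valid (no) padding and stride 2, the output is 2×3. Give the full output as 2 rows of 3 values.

Output[0,0]: The receptive field on the input at this output position is [2 3 0 / 0 4 3]. Elementwise product with the kernel and sum: 2·1 + 3·1 + 0·3 + 4·1 + 3·-1.

6 16 0
13 15 25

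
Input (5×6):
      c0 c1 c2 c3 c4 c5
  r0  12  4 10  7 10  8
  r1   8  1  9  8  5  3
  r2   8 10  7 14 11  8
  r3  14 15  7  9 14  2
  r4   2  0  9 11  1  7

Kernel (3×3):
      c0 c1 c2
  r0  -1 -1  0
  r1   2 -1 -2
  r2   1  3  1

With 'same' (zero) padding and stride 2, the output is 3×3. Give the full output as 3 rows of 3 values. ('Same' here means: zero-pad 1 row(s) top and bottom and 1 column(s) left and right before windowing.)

Output[0,0]: The receptive field on the zero-padded input at this output position is [0 0 0 / 0 12 4 / 0 8 1]. Elementwise product with the kernel and sum: 0·-1 + 0·-1 + 0·2 + 12·-1 + 4·-2 + 0·1 + 8·3 + 1·1.

5 20 14
21 20 41
-16 -53 -16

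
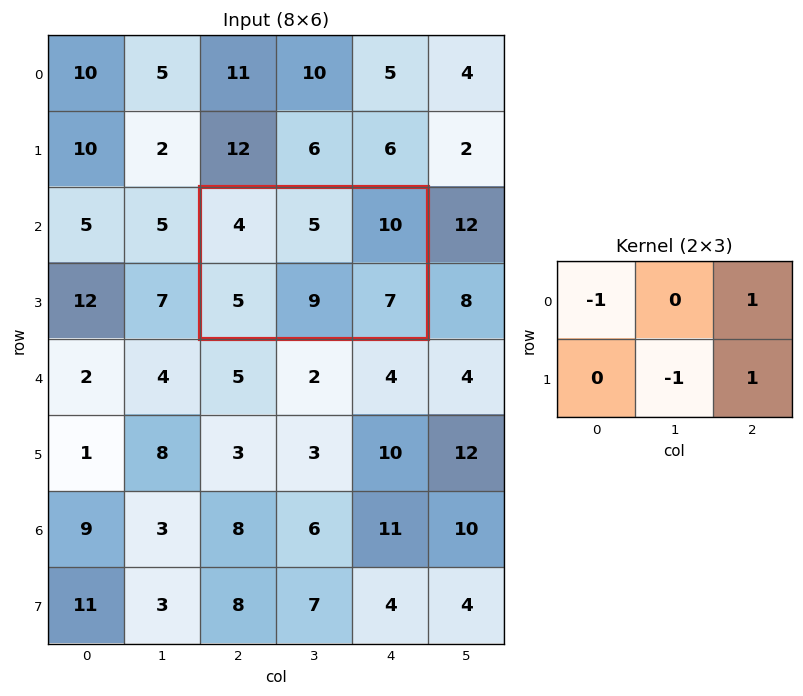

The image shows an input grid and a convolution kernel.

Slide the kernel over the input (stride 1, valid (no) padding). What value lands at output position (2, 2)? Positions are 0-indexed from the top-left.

4

The receptive field on the input at this output position is [4 5 10 / 5 9 7]. Elementwise product with the kernel and sum: 4·-1 + 10·1 + 9·-1 + 7·1.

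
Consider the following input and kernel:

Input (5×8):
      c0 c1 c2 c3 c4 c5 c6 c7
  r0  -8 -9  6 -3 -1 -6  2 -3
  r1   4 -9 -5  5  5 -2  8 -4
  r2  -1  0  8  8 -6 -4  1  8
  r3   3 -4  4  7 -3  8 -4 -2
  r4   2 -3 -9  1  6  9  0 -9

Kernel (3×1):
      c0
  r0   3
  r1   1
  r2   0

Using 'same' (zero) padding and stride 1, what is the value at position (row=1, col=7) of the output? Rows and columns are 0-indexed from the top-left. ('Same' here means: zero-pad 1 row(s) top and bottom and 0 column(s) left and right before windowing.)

The receptive field on the zero-padded input at this output position is [-3 / -4 / 8]. Elementwise product with the kernel and sum: -3·3 + -4·1.

-13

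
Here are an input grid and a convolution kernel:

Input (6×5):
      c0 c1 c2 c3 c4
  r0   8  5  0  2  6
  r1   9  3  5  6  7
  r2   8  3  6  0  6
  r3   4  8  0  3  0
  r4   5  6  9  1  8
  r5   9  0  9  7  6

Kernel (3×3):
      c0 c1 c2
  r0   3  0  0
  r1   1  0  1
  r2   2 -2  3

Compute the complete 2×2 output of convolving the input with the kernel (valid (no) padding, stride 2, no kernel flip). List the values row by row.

66 42
53 58

Output[0,0]: The receptive field on the input at this output position is [8 5 0 / 9 3 5 / 8 3 6]. Elementwise product with the kernel and sum: 8·3 + 9·1 + 5·1 + 8·2 + 3·-2 + 6·3.
Output[0,1]: The receptive field on the input at this output position is [0 2 6 / 5 6 7 / 6 0 6]. Elementwise product with the kernel and sum: 0·3 + 5·1 + 7·1 + 6·2 + 0·-2 + 6·3.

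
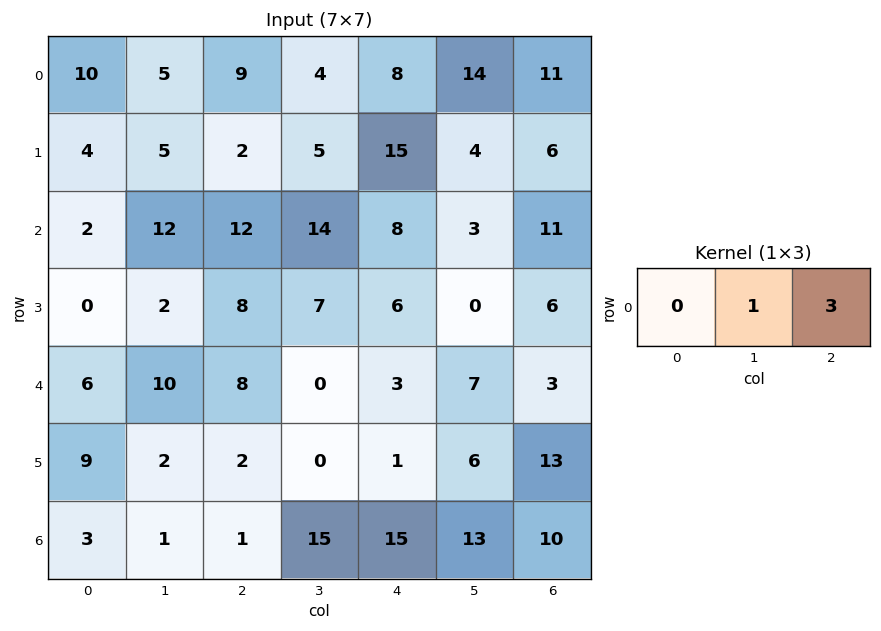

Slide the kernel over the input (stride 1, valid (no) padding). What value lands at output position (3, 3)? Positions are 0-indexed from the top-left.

The receptive field on the input at this output position is [7 6 0]. Elementwise product with the kernel and sum: 6·1 + 0·3.

6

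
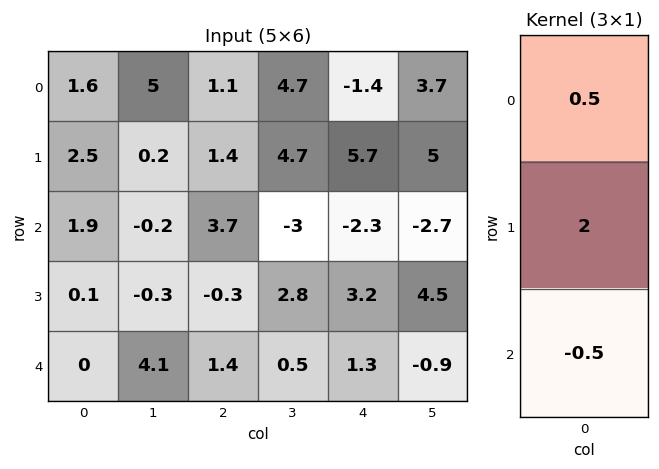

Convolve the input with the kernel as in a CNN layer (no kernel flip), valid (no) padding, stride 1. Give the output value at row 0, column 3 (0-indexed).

13.25

The receptive field on the input at this output position is [4.7 / 4.7 / -3]. Elementwise product with the kernel and sum: 4.7·0.5 + 4.7·2 + -3·-0.5.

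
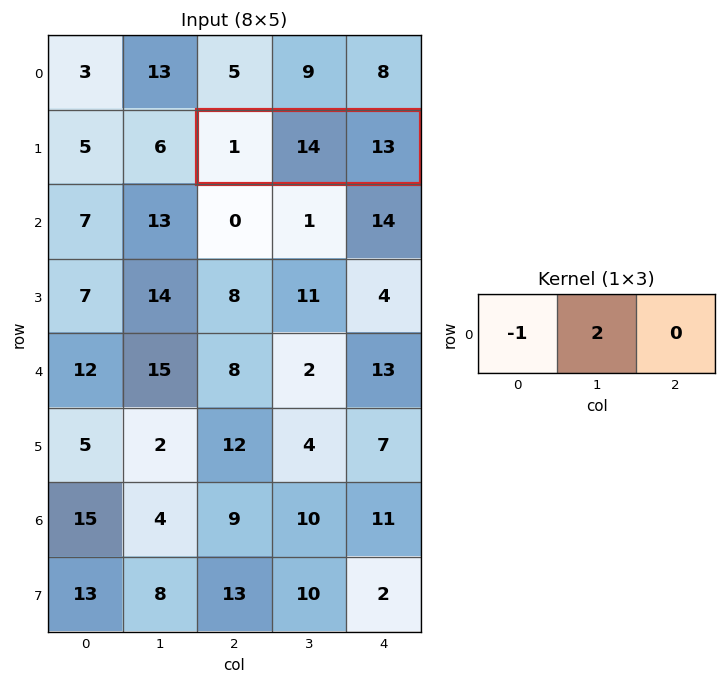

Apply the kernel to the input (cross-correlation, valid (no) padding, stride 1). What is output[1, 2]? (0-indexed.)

27

The receptive field on the input at this output position is [1 14 13]. Elementwise product with the kernel and sum: 1·-1 + 14·2.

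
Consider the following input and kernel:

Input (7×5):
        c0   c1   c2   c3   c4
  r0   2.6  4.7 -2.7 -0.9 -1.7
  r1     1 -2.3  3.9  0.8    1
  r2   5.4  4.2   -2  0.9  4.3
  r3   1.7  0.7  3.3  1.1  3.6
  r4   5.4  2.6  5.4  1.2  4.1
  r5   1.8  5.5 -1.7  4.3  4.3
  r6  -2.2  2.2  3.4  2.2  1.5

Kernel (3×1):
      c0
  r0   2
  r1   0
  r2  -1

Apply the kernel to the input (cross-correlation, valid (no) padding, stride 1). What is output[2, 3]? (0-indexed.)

The receptive field on the input at this output position is [0.9 / 1.1 / 1.2]. Elementwise product with the kernel and sum: 0.9·2 + 1.2·-1.

0.6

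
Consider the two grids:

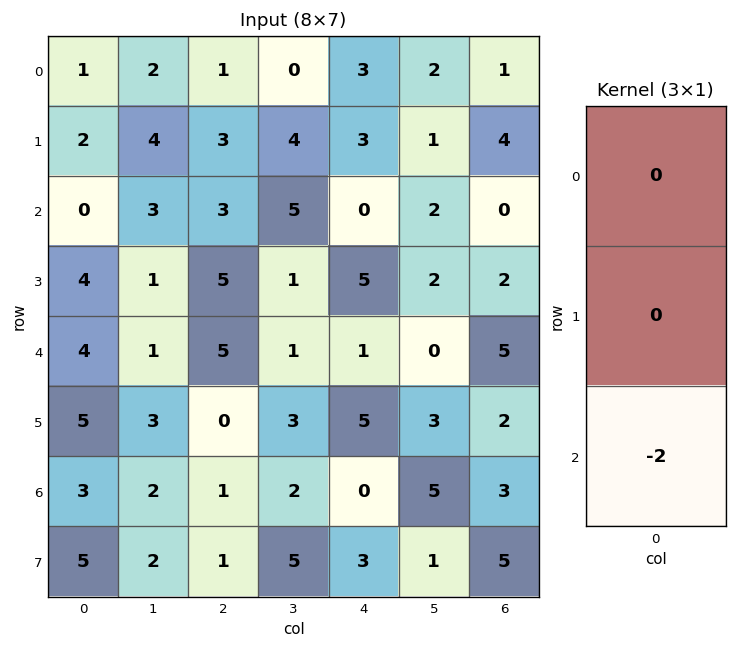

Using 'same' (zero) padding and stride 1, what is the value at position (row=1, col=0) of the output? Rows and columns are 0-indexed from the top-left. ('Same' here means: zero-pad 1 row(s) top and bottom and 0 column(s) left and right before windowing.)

The receptive field on the zero-padded input at this output position is [1 / 2 / 0]. Elementwise product with the kernel and sum: 0·-2.

0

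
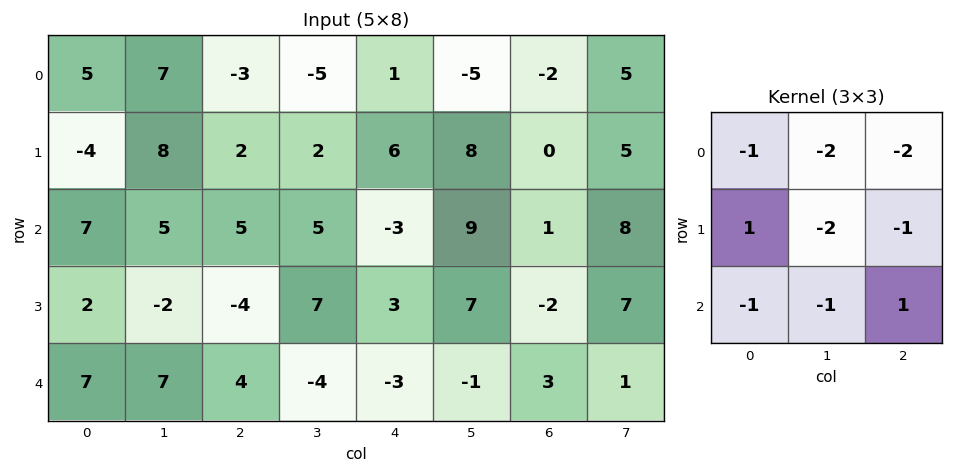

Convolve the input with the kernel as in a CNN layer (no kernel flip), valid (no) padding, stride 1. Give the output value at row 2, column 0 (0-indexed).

The receptive field on the input at this output position is [7 5 5 / 2 -2 -4 / 7 7 4]. Elementwise product with the kernel and sum: 7·-1 + 5·-2 + 5·-2 + 2·1 + -2·-2 + -4·-1 + 7·-1 + 7·-1 + 4·1.

-27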